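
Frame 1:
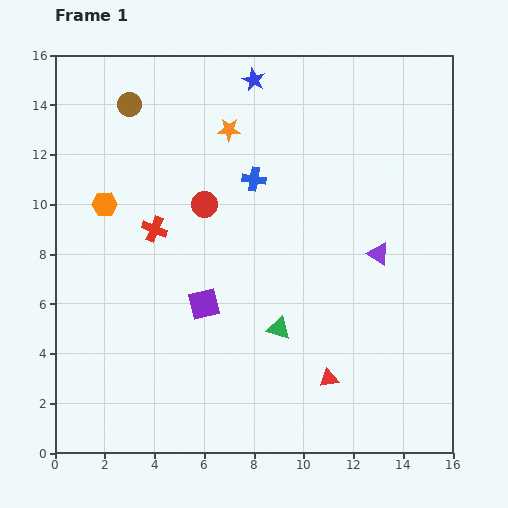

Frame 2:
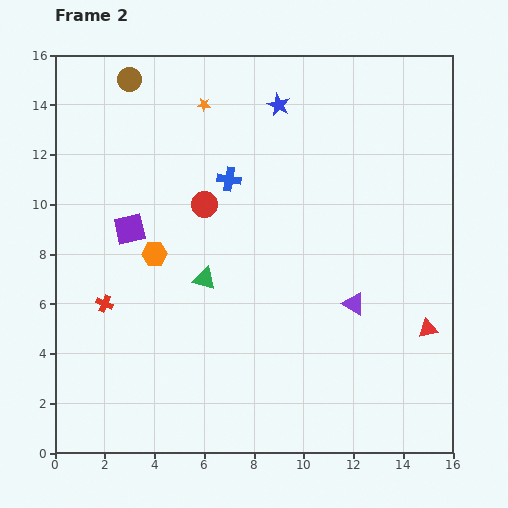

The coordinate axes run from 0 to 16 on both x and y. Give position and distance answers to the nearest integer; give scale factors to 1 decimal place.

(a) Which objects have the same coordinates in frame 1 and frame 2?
the red circle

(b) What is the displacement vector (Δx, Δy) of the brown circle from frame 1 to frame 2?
(0, 1)

The brown circle was at (3, 14) in frame 1 and (3, 15) in frame 2.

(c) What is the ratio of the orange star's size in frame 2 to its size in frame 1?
0.6×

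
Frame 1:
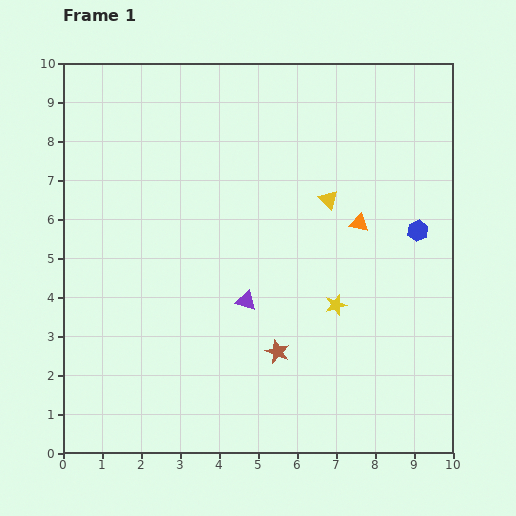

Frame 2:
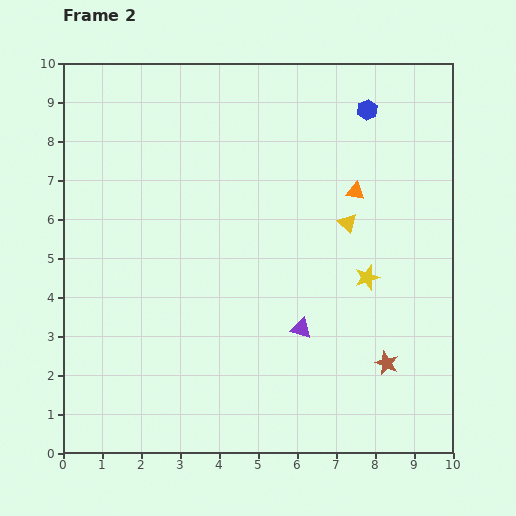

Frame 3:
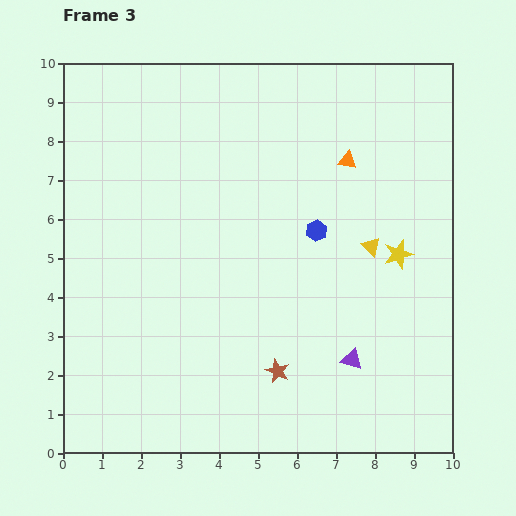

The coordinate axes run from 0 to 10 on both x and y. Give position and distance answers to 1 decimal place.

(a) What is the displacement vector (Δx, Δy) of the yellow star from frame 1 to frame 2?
(0.8, 0.7)

The yellow star was at (7.0, 3.8) in frame 1 and (7.8, 4.5) in frame 2.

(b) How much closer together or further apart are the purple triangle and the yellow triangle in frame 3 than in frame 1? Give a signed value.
-0.4

Distance in frame 1: 3.3. Distance in frame 3: 2.9.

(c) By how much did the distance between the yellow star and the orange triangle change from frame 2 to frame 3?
+0.5

Distance in frame 2: 2.2. Distance in frame 3: 2.7.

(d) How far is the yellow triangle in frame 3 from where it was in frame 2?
0.8

The yellow triangle moved from (7.3, 5.9) to (7.9, 5.3), a distance of √(0.6² + 0.6²) ≈ 0.8.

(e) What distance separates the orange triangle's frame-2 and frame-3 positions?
0.8

The orange triangle moved from (7.5, 6.7) to (7.3, 7.5), a distance of √(0.2² + 0.8²) ≈ 0.8.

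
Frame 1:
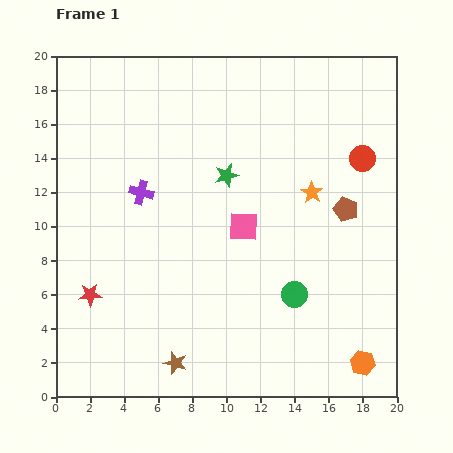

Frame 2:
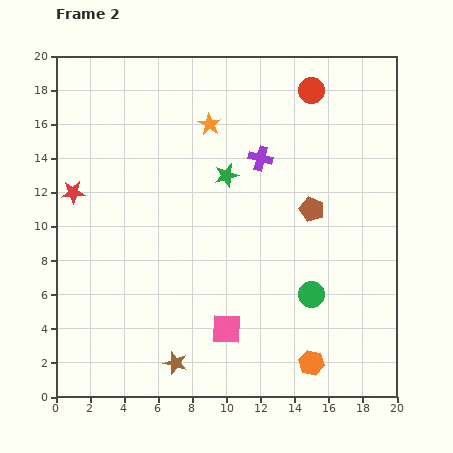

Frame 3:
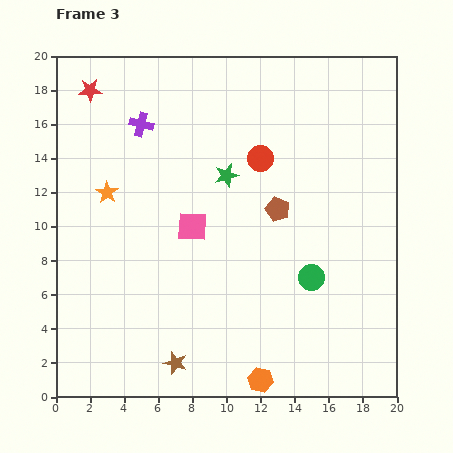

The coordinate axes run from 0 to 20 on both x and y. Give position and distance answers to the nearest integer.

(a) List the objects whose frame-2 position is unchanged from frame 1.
the brown star, the green star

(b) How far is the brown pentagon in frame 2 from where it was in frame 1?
2

The brown pentagon moved from (17, 11) to (15, 11), a distance of √(2² + 0²) ≈ 2.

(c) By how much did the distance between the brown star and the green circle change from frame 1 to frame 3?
+1

Distance in frame 1: 8. Distance in frame 3: 9.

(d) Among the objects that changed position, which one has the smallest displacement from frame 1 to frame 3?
the green circle

(moved 1)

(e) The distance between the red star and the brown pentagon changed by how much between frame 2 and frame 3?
-1

Distance in frame 2: 14. Distance in frame 3: 13.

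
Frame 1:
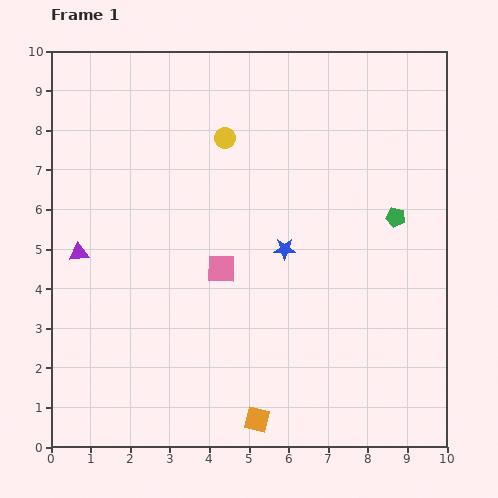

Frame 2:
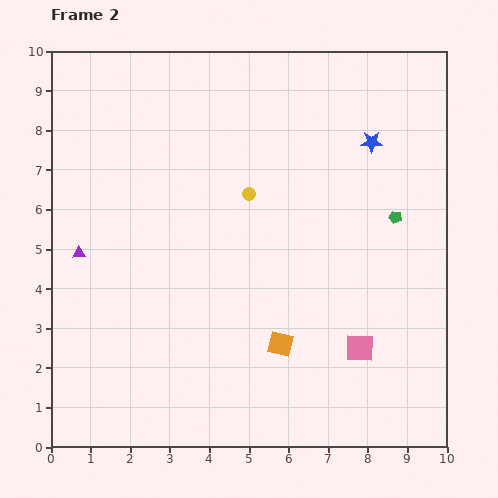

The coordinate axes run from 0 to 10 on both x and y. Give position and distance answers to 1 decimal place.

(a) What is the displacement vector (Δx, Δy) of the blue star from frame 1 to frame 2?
(2.2, 2.7)

The blue star was at (5.9, 5.0) in frame 1 and (8.1, 7.7) in frame 2.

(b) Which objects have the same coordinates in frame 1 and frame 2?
the green pentagon, the purple triangle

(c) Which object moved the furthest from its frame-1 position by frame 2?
the pink square

(moved 4.0; next 3.5)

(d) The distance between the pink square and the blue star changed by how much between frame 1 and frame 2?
+3.5

Distance in frame 1: 1.7. Distance in frame 2: 5.2.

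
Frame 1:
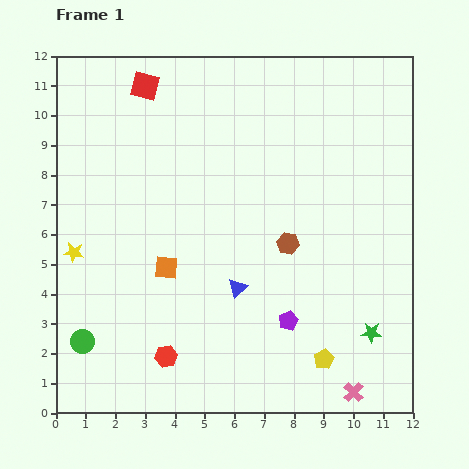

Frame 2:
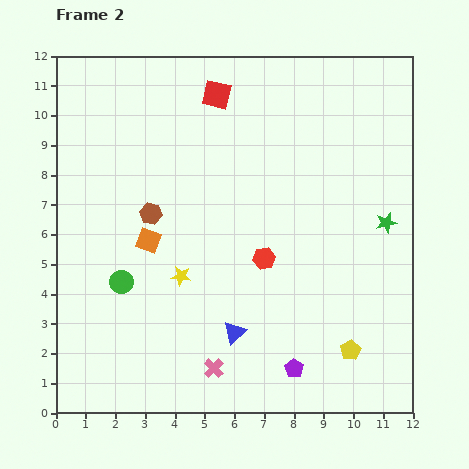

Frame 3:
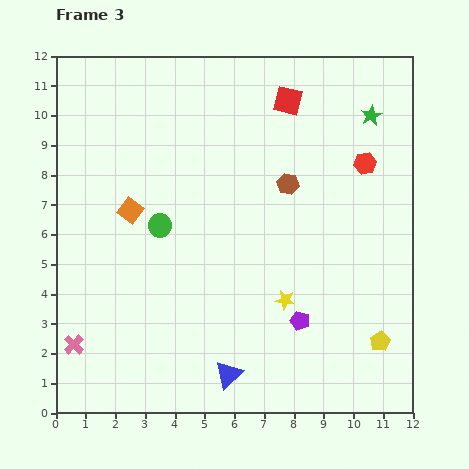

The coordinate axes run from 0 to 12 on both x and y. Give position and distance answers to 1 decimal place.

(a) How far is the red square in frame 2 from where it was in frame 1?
2.4

The red square moved from (3.0, 11.0) to (5.4, 10.7), a distance of √(2.4² + 0.3²) ≈ 2.4.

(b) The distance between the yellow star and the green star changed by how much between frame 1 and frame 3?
-3.6

Distance in frame 1: 10.4. Distance in frame 3: 6.8.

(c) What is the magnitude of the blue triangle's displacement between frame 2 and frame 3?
1.4

The blue triangle moved from (6.0, 2.7) to (5.8, 1.3), a distance of √(0.2² + 1.4²) ≈ 1.4.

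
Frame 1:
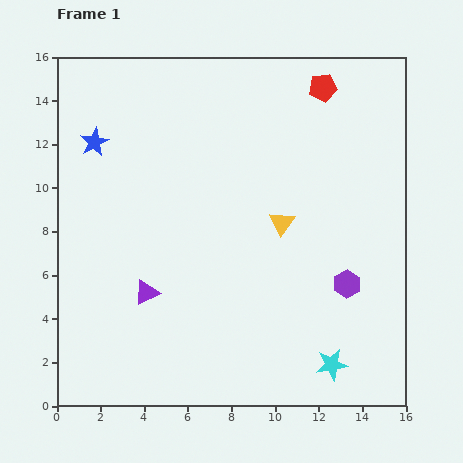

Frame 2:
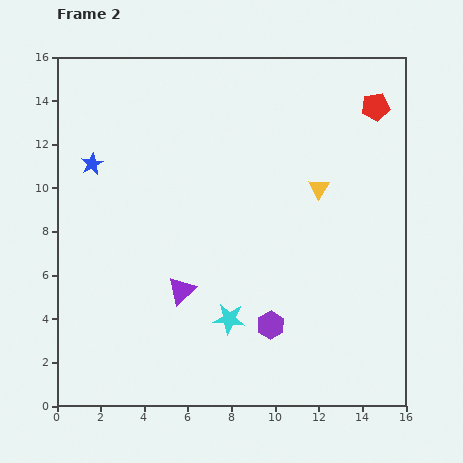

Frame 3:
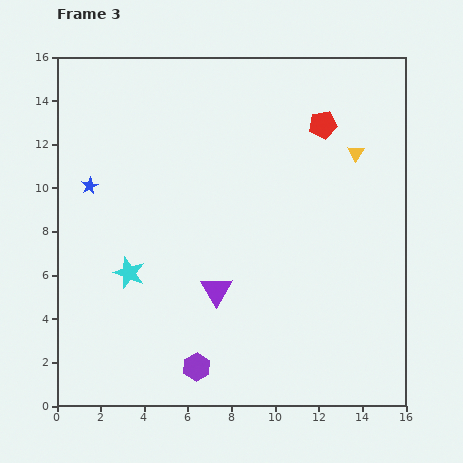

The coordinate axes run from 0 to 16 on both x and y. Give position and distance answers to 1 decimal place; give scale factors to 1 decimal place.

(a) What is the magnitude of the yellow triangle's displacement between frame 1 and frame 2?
2.3

The yellow triangle moved from (10.3, 8.4) to (12.0, 10.0), a distance of √(1.7² + 1.6²) ≈ 2.3.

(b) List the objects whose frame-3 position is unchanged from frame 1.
none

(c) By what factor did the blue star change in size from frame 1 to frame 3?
0.6×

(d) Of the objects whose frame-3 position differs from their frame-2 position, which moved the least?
the blue star

(moved 1.0)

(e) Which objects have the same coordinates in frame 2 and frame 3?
none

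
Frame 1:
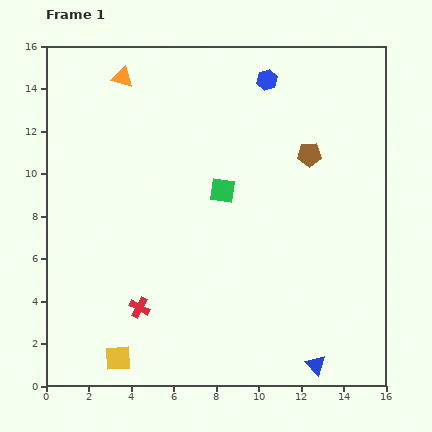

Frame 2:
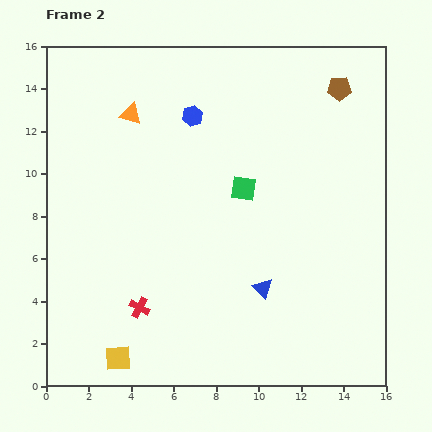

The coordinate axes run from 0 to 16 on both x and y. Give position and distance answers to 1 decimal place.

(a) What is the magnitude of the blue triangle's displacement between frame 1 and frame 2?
4.4

The blue triangle moved from (12.7, 1.0) to (10.2, 4.6), a distance of √(2.5² + 3.6²) ≈ 4.4.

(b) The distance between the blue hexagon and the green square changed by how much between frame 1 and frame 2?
-1.4

Distance in frame 1: 5.6. Distance in frame 2: 4.2.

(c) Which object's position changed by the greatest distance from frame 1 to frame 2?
the blue triangle

(moved 4.4; next 3.9)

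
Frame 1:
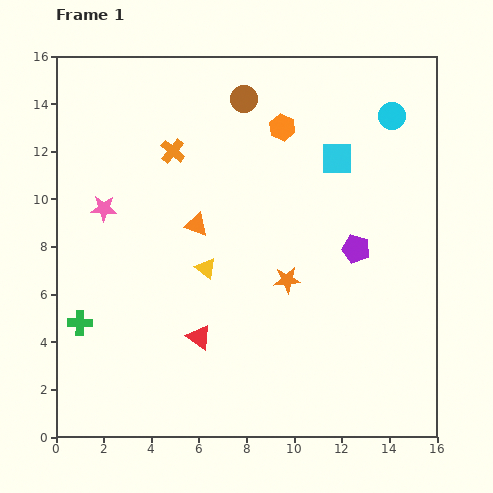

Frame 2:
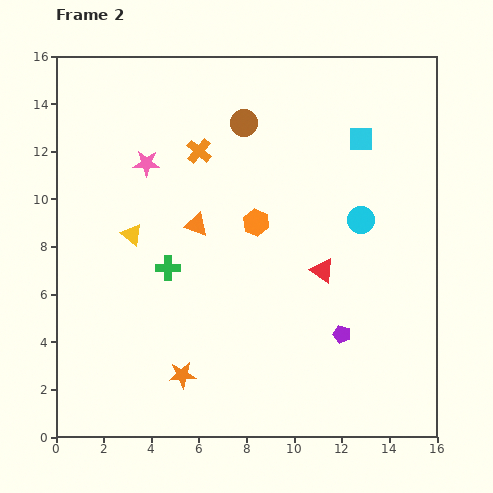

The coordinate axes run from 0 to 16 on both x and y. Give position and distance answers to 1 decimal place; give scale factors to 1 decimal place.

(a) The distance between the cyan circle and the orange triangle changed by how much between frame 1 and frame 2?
-2.5

Distance in frame 1: 9.4. Distance in frame 2: 6.9.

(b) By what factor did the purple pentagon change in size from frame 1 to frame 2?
0.7×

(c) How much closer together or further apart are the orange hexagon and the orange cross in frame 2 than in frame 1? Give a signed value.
-0.9

Distance in frame 1: 4.7. Distance in frame 2: 3.8.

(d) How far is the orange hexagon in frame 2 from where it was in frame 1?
4.1

The orange hexagon moved from (9.5, 13.0) to (8.4, 9.0), a distance of √(1.1² + 4.0²) ≈ 4.1.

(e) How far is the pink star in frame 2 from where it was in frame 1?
2.6

The pink star moved from (2.0, 9.6) to (3.8, 11.5), a distance of √(1.8² + 1.9²) ≈ 2.6.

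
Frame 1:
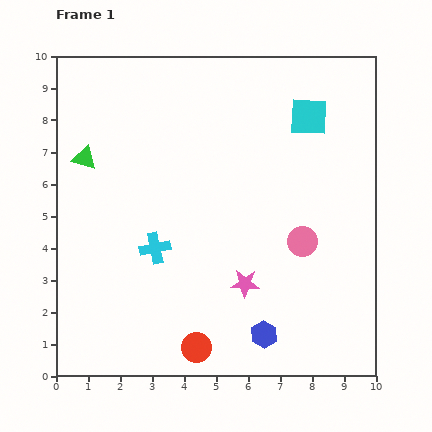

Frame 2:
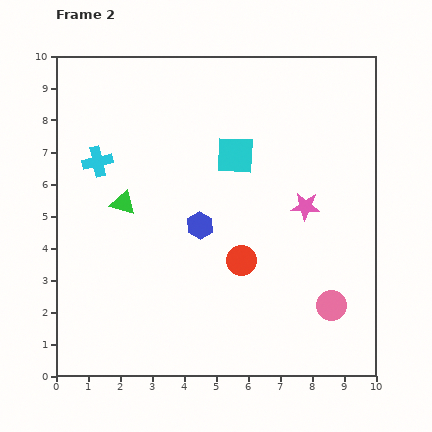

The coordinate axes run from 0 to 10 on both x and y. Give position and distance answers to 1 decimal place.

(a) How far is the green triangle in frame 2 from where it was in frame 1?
1.8

The green triangle moved from (0.9, 6.8) to (2.1, 5.4), a distance of √(1.2² + 1.4²) ≈ 1.8.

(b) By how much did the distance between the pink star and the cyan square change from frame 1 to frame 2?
-2.9

Distance in frame 1: 5.6. Distance in frame 2: 2.7.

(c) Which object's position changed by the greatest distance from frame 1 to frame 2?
the blue hexagon

(moved 3.9; next 3.2)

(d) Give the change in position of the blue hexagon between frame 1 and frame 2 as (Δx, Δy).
(-2.0, 3.4)

The blue hexagon was at (6.5, 1.3) in frame 1 and (4.5, 4.7) in frame 2.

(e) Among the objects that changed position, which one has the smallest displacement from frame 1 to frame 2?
the green triangle

(moved 1.8)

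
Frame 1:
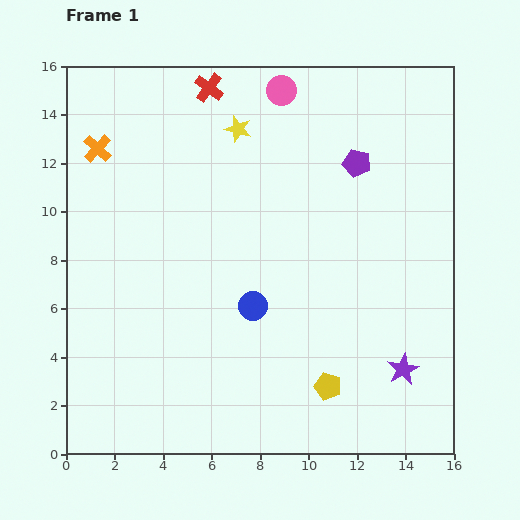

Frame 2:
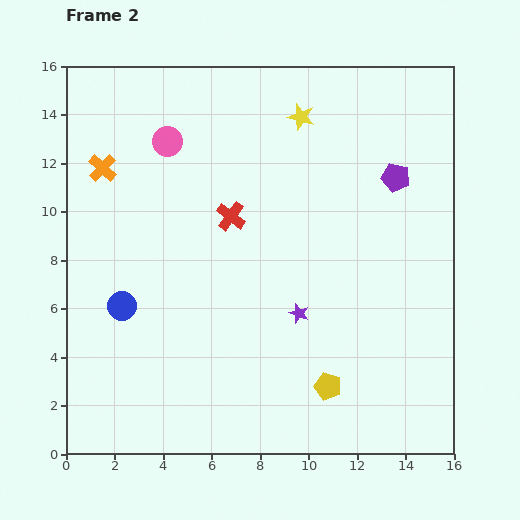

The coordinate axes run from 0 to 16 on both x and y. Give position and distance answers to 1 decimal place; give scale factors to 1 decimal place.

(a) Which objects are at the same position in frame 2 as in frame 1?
the yellow pentagon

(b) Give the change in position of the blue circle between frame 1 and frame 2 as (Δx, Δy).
(-5.4, 0.0)

The blue circle was at (7.7, 6.1) in frame 1 and (2.3, 6.1) in frame 2.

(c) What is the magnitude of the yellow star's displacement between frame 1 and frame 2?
2.6

The yellow star moved from (7.1, 13.4) to (9.7, 13.9), a distance of √(2.6² + 0.5²) ≈ 2.6.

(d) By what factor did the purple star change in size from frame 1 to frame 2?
0.6×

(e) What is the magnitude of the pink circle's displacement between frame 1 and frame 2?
5.1

The pink circle moved from (8.9, 15.0) to (4.2, 12.9), a distance of √(4.7² + 2.1²) ≈ 5.1.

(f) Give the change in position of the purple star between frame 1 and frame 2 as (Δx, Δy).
(-4.3, 2.3)

The purple star was at (13.9, 3.5) in frame 1 and (9.6, 5.8) in frame 2.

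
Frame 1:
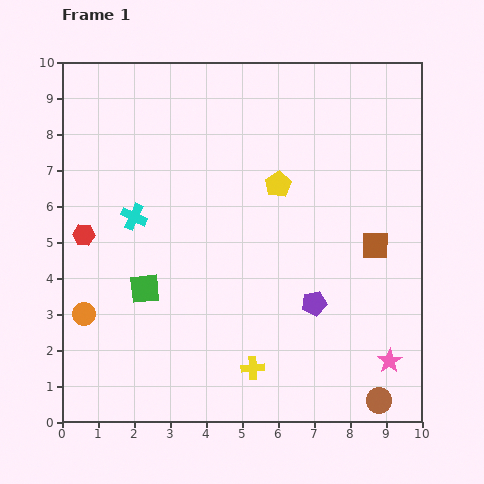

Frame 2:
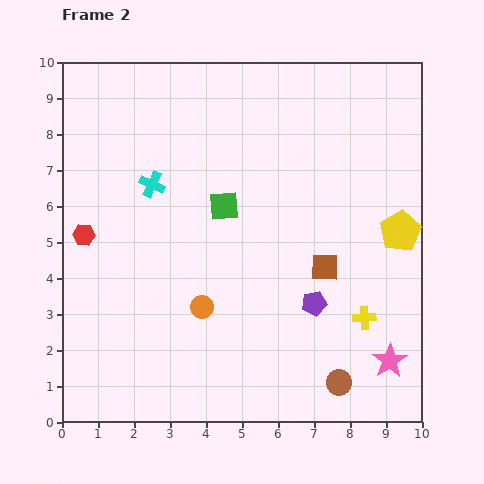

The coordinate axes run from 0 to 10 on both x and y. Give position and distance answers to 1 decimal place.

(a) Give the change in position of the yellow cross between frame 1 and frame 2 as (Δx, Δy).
(3.1, 1.4)

The yellow cross was at (5.3, 1.5) in frame 1 and (8.4, 2.9) in frame 2.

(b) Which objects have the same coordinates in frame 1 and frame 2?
the pink star, the red hexagon, the purple pentagon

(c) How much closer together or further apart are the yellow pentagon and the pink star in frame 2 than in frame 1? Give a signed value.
-2.2

Distance in frame 1: 5.8. Distance in frame 2: 3.6.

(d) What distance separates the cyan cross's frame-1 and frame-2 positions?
1.0

The cyan cross moved from (2.0, 5.7) to (2.5, 6.6), a distance of √(0.5² + 0.9²) ≈ 1.0.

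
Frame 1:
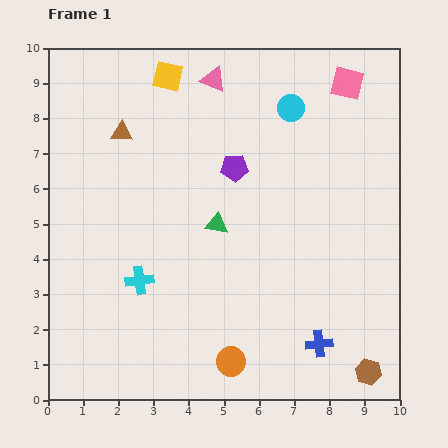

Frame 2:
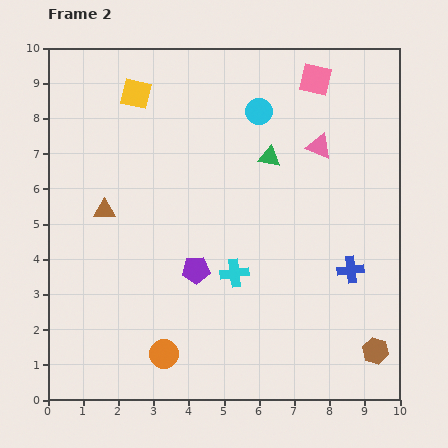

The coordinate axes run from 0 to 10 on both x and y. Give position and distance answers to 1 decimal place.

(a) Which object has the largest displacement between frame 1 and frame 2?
the pink triangle

(moved 3.6; next 3.1)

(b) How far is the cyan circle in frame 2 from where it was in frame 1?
0.9

The cyan circle moved from (6.9, 8.3) to (6.0, 8.2), a distance of √(0.9² + 0.1²) ≈ 0.9.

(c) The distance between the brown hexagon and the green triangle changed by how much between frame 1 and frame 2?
+0.3

Distance in frame 1: 6.0. Distance in frame 2: 6.3.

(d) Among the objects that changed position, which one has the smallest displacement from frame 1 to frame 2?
the brown hexagon

(moved 0.6)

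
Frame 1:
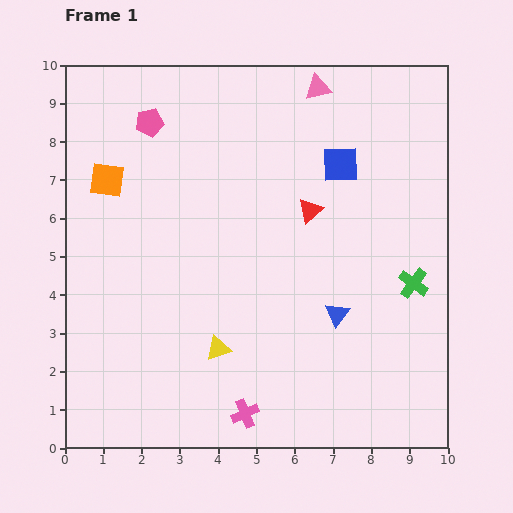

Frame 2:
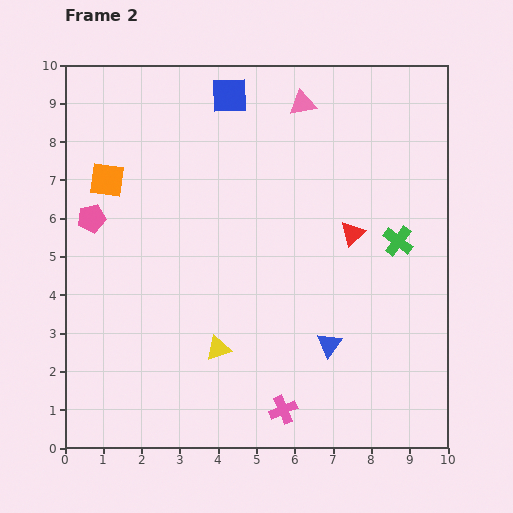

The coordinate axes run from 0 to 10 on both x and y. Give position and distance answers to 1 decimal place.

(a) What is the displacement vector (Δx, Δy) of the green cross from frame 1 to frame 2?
(-0.4, 1.1)

The green cross was at (9.1, 4.3) in frame 1 and (8.7, 5.4) in frame 2.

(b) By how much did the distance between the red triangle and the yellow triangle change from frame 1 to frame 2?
+0.3

Distance in frame 1: 4.3. Distance in frame 2: 4.6.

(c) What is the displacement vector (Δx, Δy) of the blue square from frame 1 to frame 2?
(-2.9, 1.8)

The blue square was at (7.2, 7.4) in frame 1 and (4.3, 9.2) in frame 2.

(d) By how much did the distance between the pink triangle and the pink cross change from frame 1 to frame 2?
-0.7

Distance in frame 1: 8.7. Distance in frame 2: 8.0.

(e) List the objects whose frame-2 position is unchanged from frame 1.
the yellow triangle, the orange square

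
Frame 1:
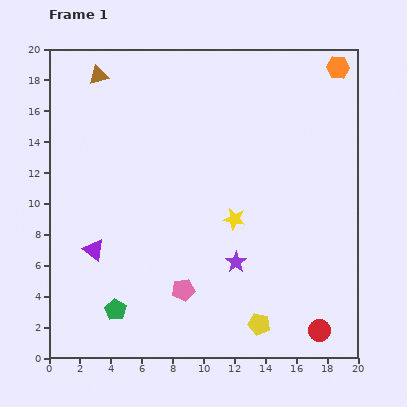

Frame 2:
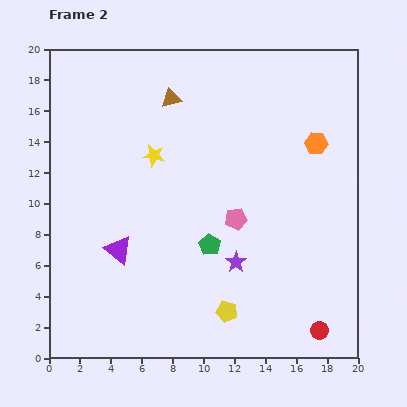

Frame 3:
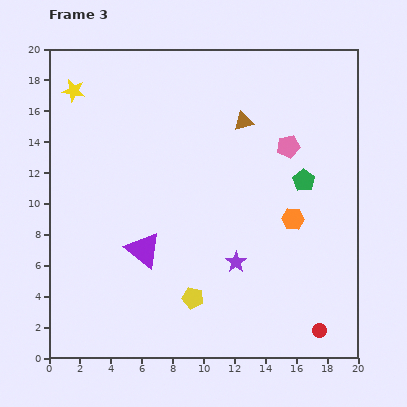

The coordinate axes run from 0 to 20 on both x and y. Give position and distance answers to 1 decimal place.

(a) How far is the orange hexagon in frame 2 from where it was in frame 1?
5.1

The orange hexagon moved from (18.7, 18.8) to (17.3, 13.9), a distance of √(1.4² + 4.9²) ≈ 5.1.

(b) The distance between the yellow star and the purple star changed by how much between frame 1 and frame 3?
+12.5

Distance in frame 1: 2.8. Distance in frame 3: 15.3.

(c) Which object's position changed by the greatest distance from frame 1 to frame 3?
the green pentagon

(moved 14.8; next 13.3)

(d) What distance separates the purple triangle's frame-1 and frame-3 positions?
3.2

The purple triangle moved from (2.9, 7.0) to (6.1, 7.0), a distance of √(3.2² + 0.0²) ≈ 3.2.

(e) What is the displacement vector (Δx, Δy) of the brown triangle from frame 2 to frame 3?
(4.7, -1.5)

The brown triangle was at (7.9, 16.8) in frame 2 and (12.6, 15.3) in frame 3.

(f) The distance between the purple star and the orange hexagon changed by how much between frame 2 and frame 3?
-4.7

Distance in frame 2: 9.3. Distance in frame 3: 4.6.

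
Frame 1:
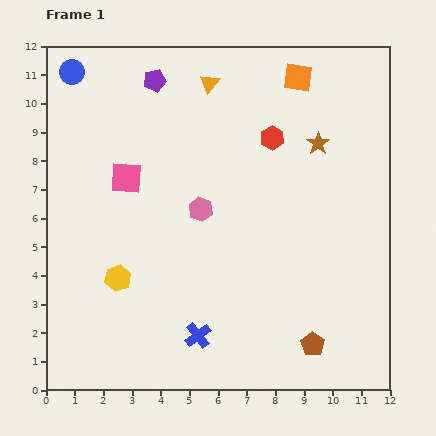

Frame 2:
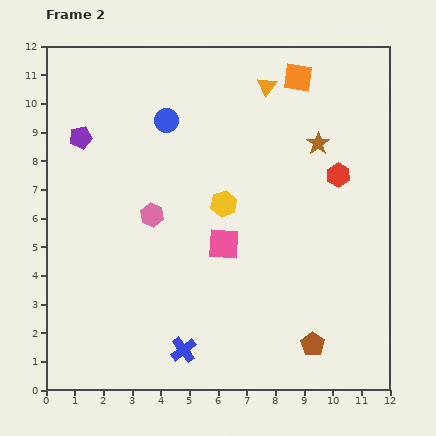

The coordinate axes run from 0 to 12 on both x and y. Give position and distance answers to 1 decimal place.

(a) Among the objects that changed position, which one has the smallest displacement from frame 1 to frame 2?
the blue cross

(moved 0.7)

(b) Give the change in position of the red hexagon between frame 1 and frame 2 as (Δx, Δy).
(2.3, -1.3)

The red hexagon was at (7.9, 8.8) in frame 1 and (10.2, 7.5) in frame 2.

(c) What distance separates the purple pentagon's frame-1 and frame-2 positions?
3.3

The purple pentagon moved from (3.8, 10.8) to (1.2, 8.8), a distance of √(2.6² + 2.0²) ≈ 3.3.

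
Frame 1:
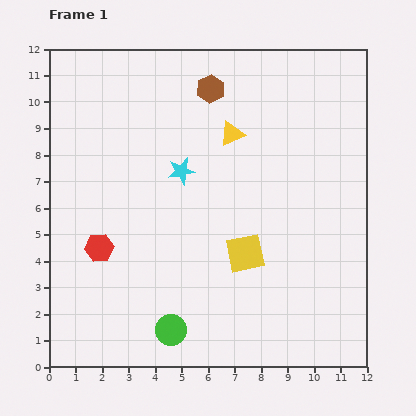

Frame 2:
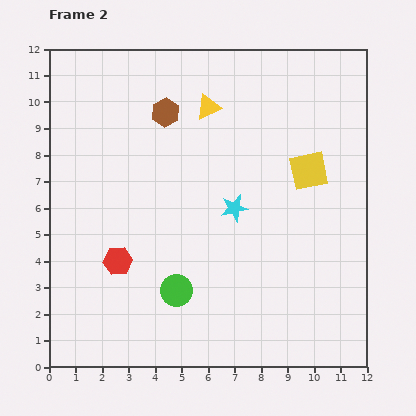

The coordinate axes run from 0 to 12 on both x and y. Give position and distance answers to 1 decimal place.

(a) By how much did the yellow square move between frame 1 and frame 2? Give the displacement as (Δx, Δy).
(2.4, 3.1)

The yellow square was at (7.4, 4.3) in frame 1 and (9.8, 7.4) in frame 2.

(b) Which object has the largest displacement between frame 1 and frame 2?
the yellow square

(moved 3.9; next 2.4)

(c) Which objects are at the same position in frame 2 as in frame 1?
none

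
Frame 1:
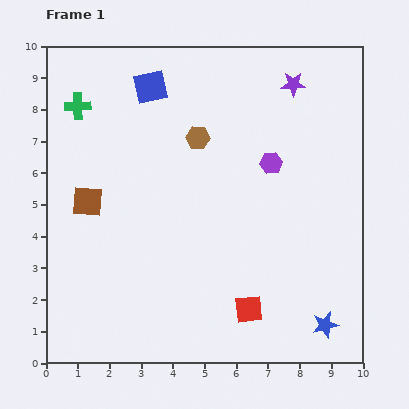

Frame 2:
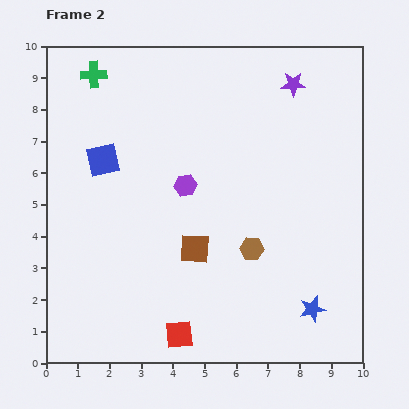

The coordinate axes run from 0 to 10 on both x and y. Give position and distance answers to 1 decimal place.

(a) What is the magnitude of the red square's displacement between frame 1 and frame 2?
2.3

The red square moved from (6.4, 1.7) to (4.2, 0.9), a distance of √(2.2² + 0.8²) ≈ 2.3.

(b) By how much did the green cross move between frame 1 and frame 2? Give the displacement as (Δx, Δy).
(0.5, 1.0)

The green cross was at (1.0, 8.1) in frame 1 and (1.5, 9.1) in frame 2.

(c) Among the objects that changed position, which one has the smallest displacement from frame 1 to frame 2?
the blue star

(moved 0.6)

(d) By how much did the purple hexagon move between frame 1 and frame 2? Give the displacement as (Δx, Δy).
(-2.7, -0.7)

The purple hexagon was at (7.1, 6.3) in frame 1 and (4.4, 5.6) in frame 2.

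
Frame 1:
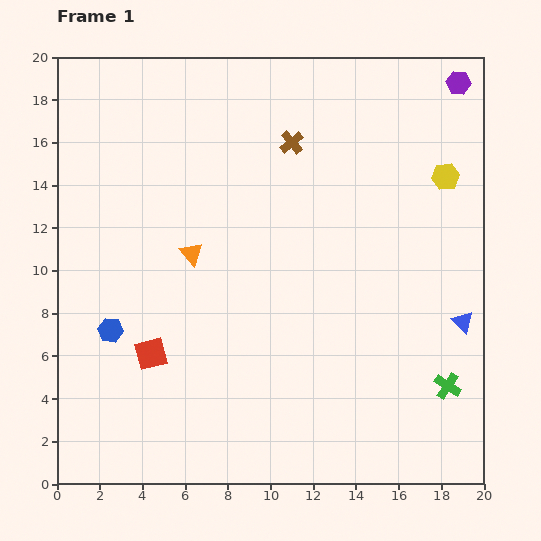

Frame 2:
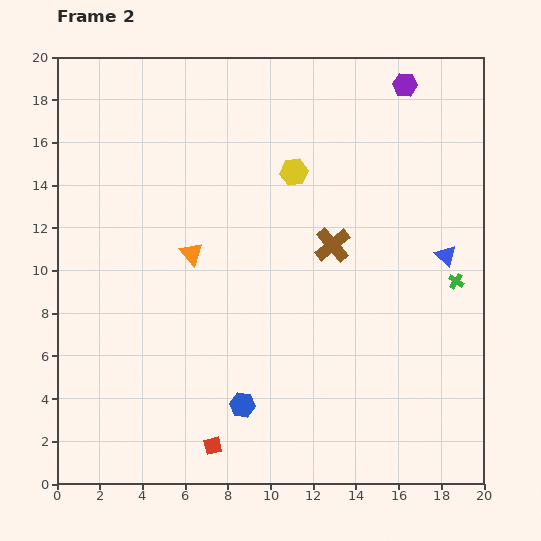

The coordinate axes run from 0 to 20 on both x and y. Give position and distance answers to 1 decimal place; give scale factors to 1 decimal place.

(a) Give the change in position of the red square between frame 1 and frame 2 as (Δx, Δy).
(2.9, -4.3)

The red square was at (4.4, 6.1) in frame 1 and (7.3, 1.8) in frame 2.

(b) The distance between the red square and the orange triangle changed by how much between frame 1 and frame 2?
+4.0

Distance in frame 1: 5.1. Distance in frame 2: 9.1.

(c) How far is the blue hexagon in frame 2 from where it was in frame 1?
7.1

The blue hexagon moved from (2.5, 7.2) to (8.7, 3.7), a distance of √(6.2² + 3.5²) ≈ 7.1.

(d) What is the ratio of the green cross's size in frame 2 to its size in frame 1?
0.6×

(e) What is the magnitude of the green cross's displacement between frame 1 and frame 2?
4.9

The green cross moved from (18.3, 4.6) to (18.7, 9.5), a distance of √(0.4² + 4.9²) ≈ 4.9.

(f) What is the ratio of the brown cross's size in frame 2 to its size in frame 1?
1.5×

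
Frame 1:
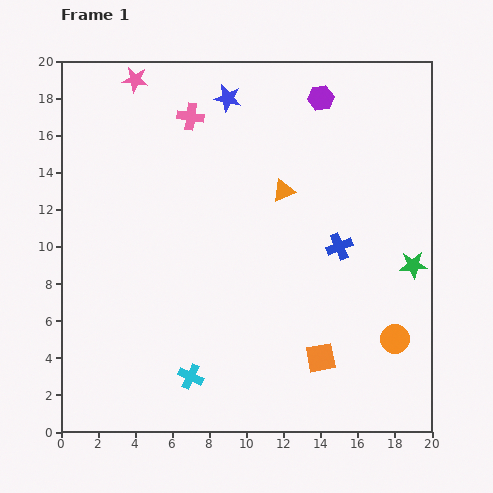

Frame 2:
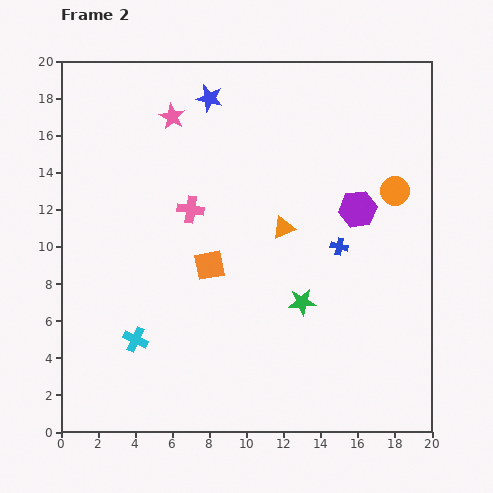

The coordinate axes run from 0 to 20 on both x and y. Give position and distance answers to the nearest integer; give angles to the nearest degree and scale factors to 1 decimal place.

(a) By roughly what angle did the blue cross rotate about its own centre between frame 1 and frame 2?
34° clockwise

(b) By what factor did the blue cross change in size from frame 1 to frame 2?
0.7×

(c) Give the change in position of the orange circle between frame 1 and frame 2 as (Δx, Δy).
(0, 8)

The orange circle was at (18, 5) in frame 1 and (18, 13) in frame 2.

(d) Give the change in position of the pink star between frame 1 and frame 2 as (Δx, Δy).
(2, -2)

The pink star was at (4, 19) in frame 1 and (6, 17) in frame 2.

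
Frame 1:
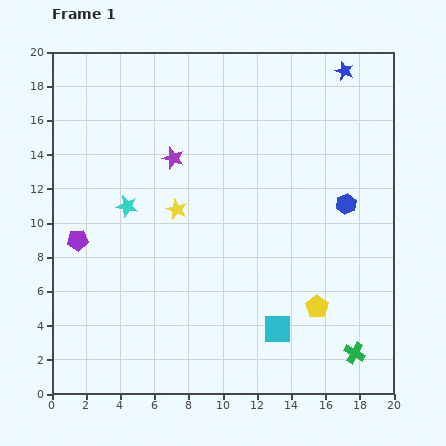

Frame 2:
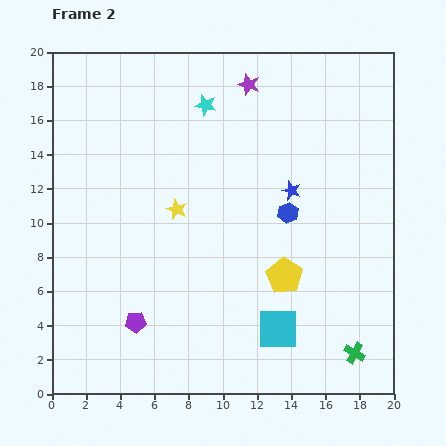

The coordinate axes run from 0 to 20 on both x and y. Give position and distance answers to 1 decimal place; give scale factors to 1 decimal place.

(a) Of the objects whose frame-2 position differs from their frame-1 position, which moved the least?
the yellow pentagon

(moved 2.6)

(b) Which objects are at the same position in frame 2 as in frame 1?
the green cross, the cyan square, the yellow star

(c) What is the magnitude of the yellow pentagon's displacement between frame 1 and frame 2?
2.6

The yellow pentagon moved from (15.5, 5.1) to (13.6, 6.9), a distance of √(1.9² + 1.8²) ≈ 2.6.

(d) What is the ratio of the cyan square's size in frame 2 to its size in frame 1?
1.4×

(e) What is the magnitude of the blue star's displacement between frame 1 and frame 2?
7.7

The blue star moved from (17.1, 18.9) to (14.0, 11.9), a distance of √(3.1² + 7.0²) ≈ 7.7.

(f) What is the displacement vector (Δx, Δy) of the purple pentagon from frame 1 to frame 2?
(3.4, -4.8)

The purple pentagon was at (1.5, 9.0) in frame 1 and (4.9, 4.2) in frame 2.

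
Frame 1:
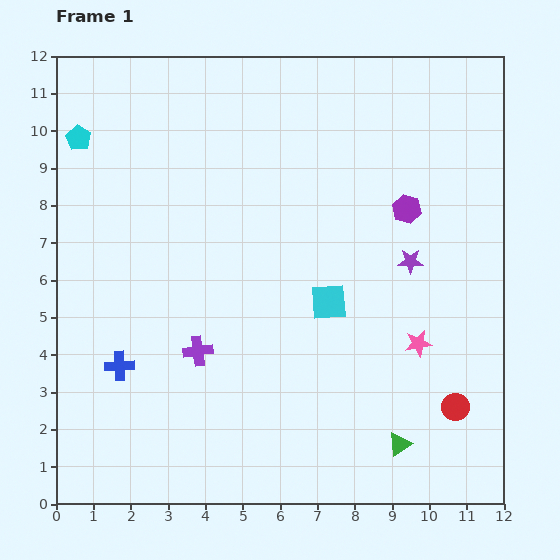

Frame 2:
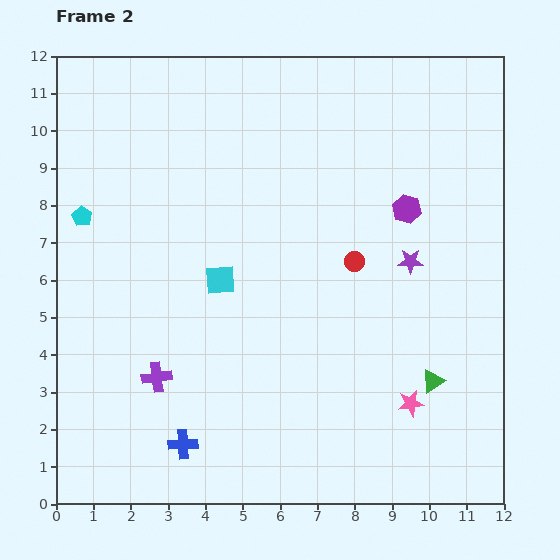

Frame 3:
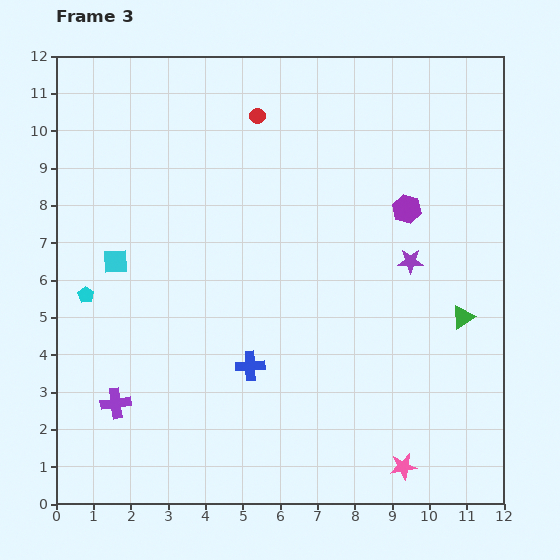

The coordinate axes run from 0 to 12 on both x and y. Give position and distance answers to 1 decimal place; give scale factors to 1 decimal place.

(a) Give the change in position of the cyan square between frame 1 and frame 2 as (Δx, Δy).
(-2.9, 0.6)

The cyan square was at (7.3, 5.4) in frame 1 and (4.4, 6.0) in frame 2.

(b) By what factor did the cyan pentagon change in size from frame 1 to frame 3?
0.6×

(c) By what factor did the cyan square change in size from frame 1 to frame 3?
0.7×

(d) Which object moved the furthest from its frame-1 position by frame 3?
the red circle

(moved 9.4; next 5.8)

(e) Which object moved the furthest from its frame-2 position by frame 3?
the red circle

(moved 4.7; next 2.8)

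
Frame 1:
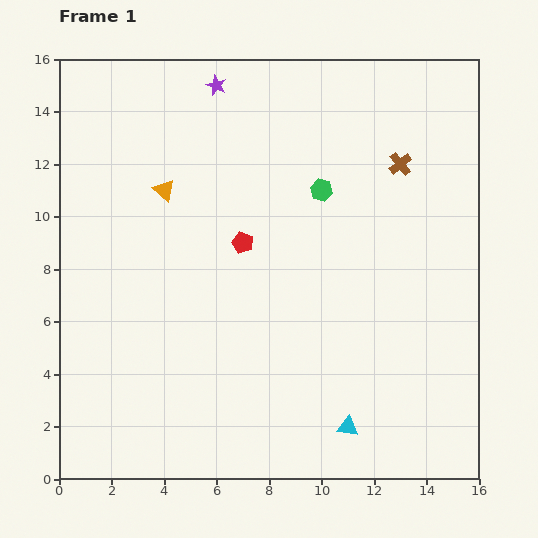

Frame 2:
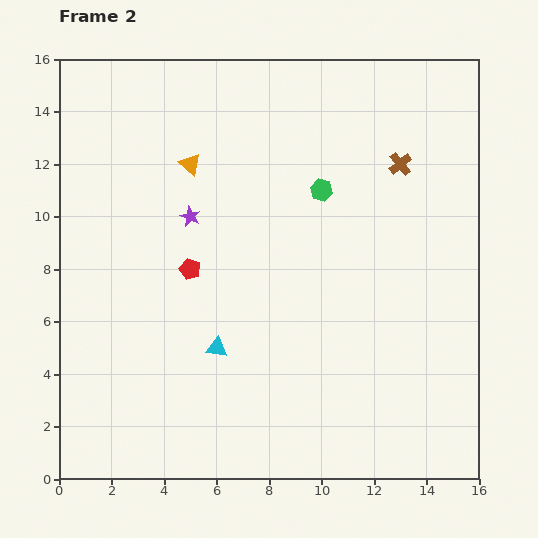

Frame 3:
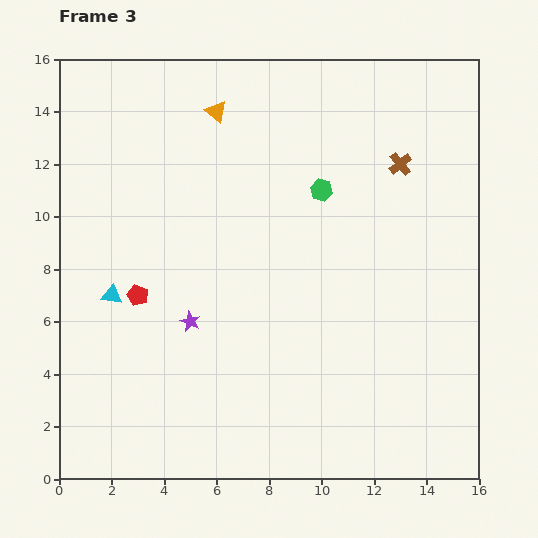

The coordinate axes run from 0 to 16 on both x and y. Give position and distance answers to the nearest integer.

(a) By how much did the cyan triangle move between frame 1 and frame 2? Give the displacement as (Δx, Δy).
(-5, 3)

The cyan triangle was at (11, 2) in frame 1 and (6, 5) in frame 2.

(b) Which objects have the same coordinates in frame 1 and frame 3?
the green hexagon, the brown cross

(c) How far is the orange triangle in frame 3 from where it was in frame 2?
2

The orange triangle moved from (5, 12) to (6, 14), a distance of √(1² + 2²) ≈ 2.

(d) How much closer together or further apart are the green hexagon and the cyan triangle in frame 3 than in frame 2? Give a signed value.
+2

Distance in frame 2: 7. Distance in frame 3: 9.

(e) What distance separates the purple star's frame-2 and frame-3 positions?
4

The purple star moved from (5, 10) to (5, 6), a distance of √(0² + 4²) ≈ 4.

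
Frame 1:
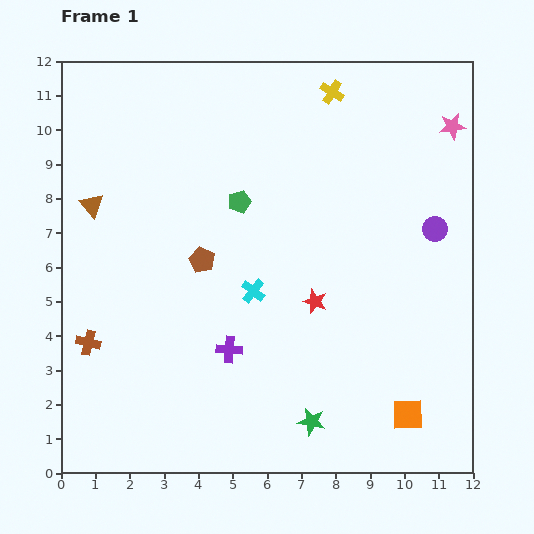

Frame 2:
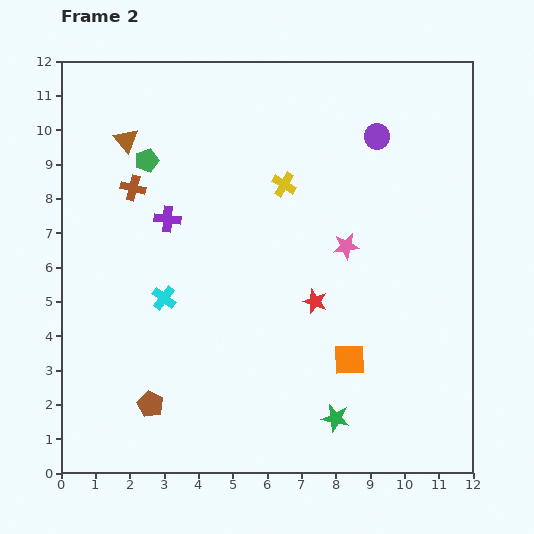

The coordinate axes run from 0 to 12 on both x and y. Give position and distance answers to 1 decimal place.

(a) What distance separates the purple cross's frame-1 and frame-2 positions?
4.2

The purple cross moved from (4.9, 3.6) to (3.1, 7.4), a distance of √(1.8² + 3.8²) ≈ 4.2.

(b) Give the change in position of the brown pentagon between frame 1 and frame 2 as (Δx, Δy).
(-1.5, -4.2)

The brown pentagon was at (4.1, 6.2) in frame 1 and (2.6, 2.0) in frame 2.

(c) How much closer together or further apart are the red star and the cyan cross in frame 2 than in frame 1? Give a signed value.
+2.6

Distance in frame 1: 1.8. Distance in frame 2: 4.4.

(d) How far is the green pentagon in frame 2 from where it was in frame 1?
3.0

The green pentagon moved from (5.2, 7.9) to (2.5, 9.1), a distance of √(2.7² + 1.2²) ≈ 3.0.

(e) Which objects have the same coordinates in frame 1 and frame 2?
the red star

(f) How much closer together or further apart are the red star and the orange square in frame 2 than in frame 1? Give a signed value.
-2.3

Distance in frame 1: 4.3. Distance in frame 2: 2.0.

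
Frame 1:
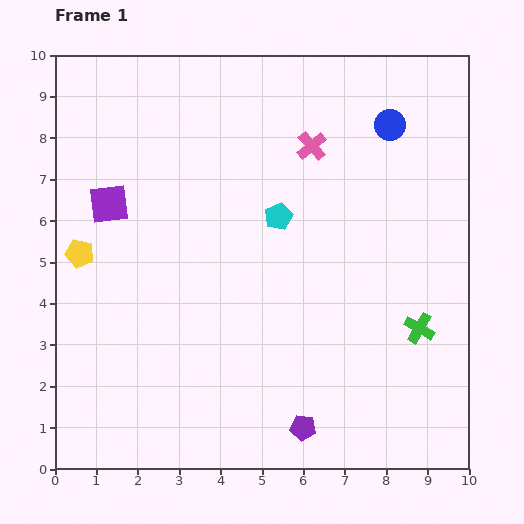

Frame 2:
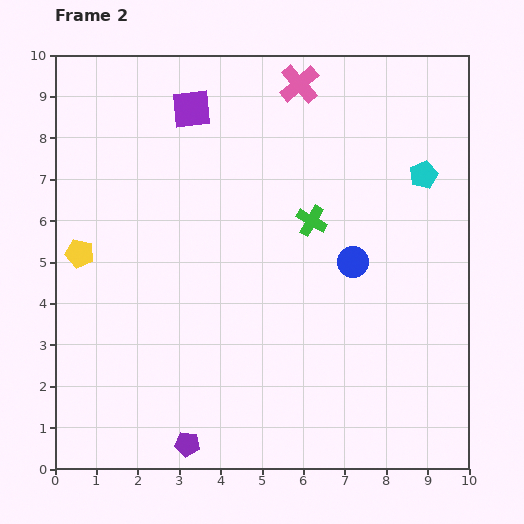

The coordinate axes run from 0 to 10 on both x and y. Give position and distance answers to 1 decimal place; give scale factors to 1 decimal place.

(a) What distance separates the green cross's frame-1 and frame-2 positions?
3.7

The green cross moved from (8.8, 3.4) to (6.2, 6.0), a distance of √(2.6² + 2.6²) ≈ 3.7.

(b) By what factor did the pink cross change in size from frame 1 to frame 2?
1.3×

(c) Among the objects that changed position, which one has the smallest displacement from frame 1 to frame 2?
the pink cross

(moved 1.5)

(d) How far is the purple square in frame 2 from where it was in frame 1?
3.0

The purple square moved from (1.3, 6.4) to (3.3, 8.7), a distance of √(2.0² + 2.3²) ≈ 3.0.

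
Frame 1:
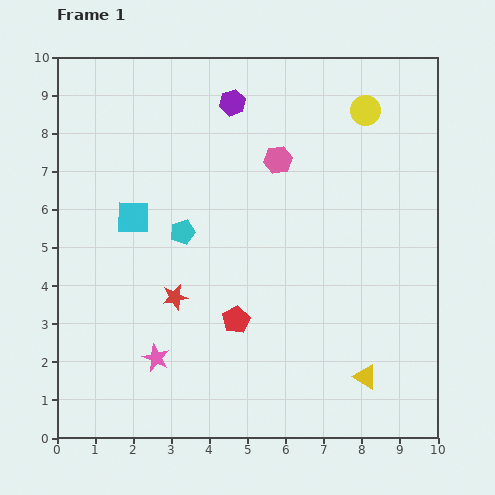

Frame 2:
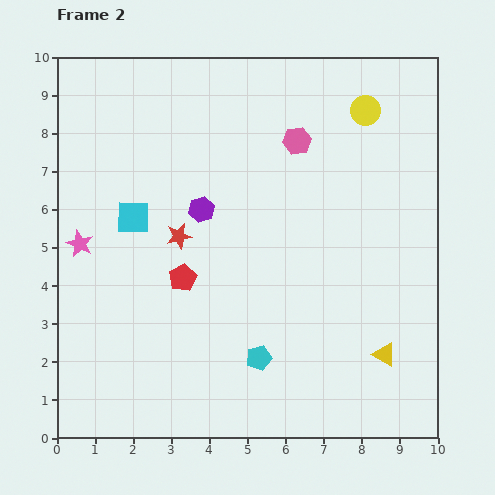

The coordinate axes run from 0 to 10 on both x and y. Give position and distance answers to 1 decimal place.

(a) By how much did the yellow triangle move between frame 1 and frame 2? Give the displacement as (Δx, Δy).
(0.5, 0.6)

The yellow triangle was at (8.1, 1.6) in frame 1 and (8.6, 2.2) in frame 2.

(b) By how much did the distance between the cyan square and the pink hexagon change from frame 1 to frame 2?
+0.6

Distance in frame 1: 4.1. Distance in frame 2: 4.7.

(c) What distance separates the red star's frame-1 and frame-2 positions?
1.6

The red star moved from (3.1, 3.7) to (3.2, 5.3), a distance of √(0.1² + 1.6²) ≈ 1.6.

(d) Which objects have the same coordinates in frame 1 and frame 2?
the yellow circle, the cyan square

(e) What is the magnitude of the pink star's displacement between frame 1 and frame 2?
3.6

The pink star moved from (2.6, 2.1) to (0.6, 5.1), a distance of √(2.0² + 3.0²) ≈ 3.6.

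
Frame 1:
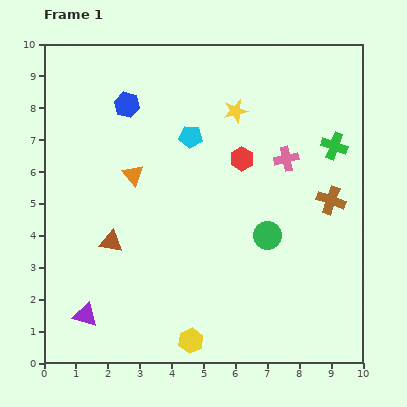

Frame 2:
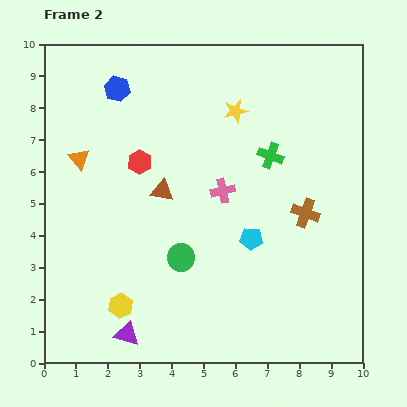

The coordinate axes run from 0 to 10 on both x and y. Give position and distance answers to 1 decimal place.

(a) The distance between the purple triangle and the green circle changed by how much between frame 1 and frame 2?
-3.3

Distance in frame 1: 6.2. Distance in frame 2: 2.9.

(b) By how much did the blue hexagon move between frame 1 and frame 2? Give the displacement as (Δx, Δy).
(-0.3, 0.5)

The blue hexagon was at (2.6, 8.1) in frame 1 and (2.3, 8.6) in frame 2.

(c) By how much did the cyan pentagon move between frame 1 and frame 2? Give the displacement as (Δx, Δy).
(1.9, -3.2)

The cyan pentagon was at (4.6, 7.1) in frame 1 and (6.5, 3.9) in frame 2.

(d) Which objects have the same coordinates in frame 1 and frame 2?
the yellow star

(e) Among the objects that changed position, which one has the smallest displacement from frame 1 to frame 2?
the blue hexagon

(moved 0.6)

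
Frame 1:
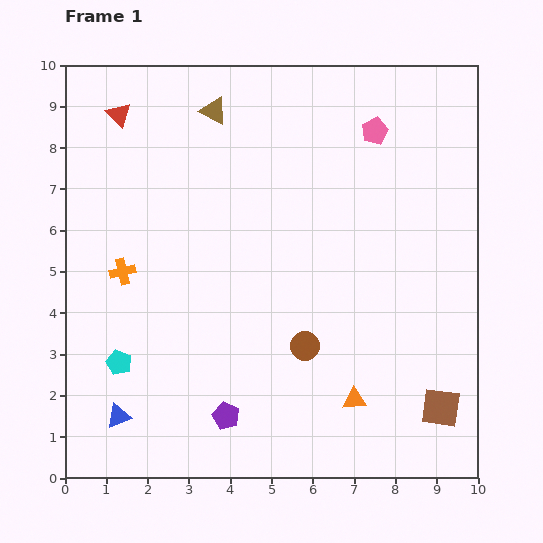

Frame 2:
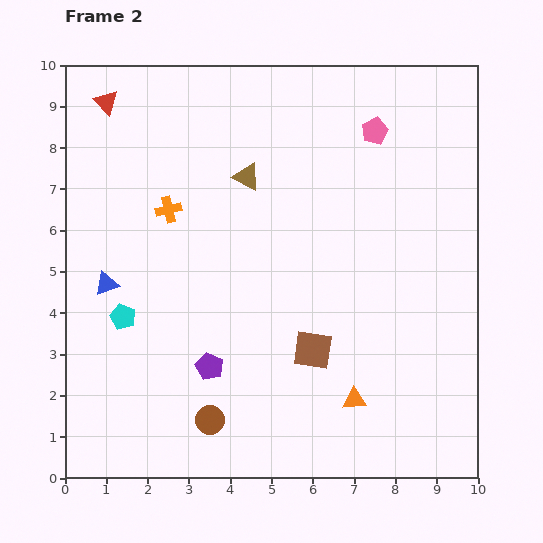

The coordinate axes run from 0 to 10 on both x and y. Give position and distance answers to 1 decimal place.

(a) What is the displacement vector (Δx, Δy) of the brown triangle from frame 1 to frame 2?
(0.8, -1.6)

The brown triangle was at (3.6, 8.9) in frame 1 and (4.4, 7.3) in frame 2.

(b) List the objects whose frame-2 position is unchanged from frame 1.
the orange triangle, the pink pentagon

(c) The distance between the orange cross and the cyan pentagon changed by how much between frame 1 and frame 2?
+0.6

Distance in frame 1: 2.2. Distance in frame 2: 2.8.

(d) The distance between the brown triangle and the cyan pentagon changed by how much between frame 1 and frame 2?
-2.0

Distance in frame 1: 6.5. Distance in frame 2: 4.5.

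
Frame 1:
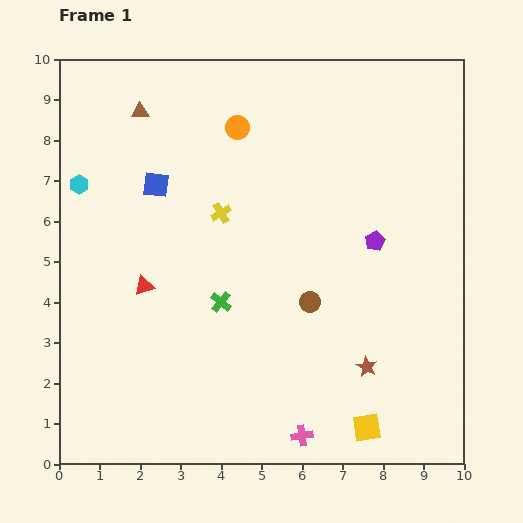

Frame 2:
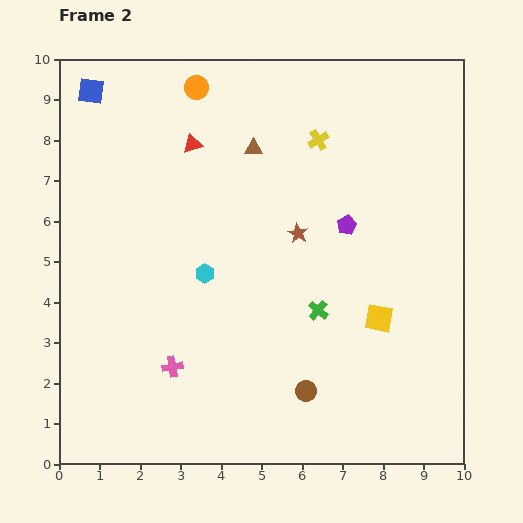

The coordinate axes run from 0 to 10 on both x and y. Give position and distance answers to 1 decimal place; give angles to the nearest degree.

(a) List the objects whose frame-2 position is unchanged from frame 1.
none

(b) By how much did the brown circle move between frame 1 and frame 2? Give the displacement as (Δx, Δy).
(-0.1, -2.2)

The brown circle was at (6.2, 4.0) in frame 1 and (6.1, 1.8) in frame 2.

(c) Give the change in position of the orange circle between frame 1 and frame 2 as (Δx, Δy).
(-1.0, 1.0)

The orange circle was at (4.4, 8.3) in frame 1 and (3.4, 9.3) in frame 2.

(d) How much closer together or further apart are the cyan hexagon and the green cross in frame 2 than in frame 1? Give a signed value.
-1.6

Distance in frame 1: 4.5. Distance in frame 2: 2.9.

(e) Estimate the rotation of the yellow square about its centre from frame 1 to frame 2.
19° clockwise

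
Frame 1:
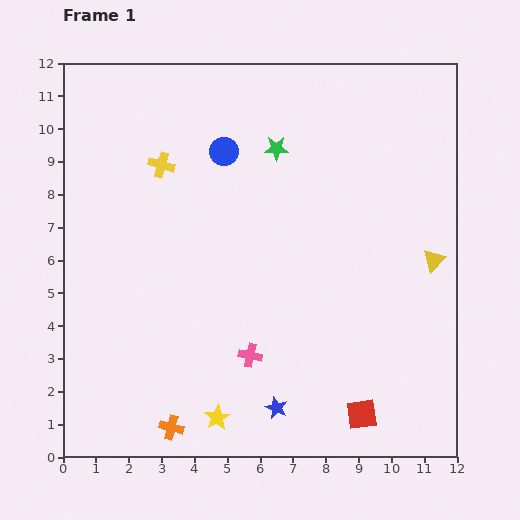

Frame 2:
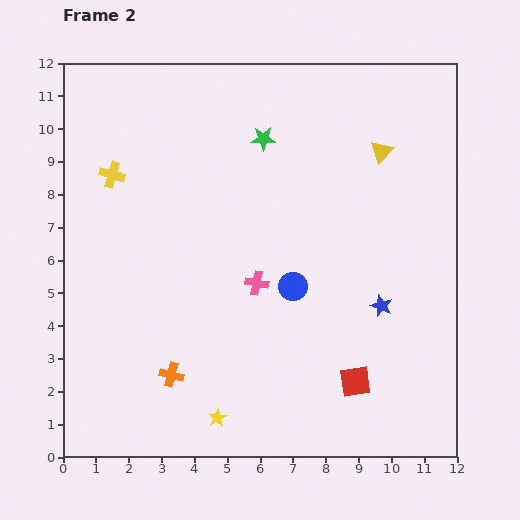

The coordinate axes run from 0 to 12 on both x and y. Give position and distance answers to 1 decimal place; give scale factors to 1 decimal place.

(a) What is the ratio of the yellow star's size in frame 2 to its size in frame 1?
0.7×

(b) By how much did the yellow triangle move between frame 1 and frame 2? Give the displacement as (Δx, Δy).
(-1.6, 3.3)

The yellow triangle was at (11.3, 6.0) in frame 1 and (9.7, 9.3) in frame 2.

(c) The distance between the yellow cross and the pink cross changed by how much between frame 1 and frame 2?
-0.9

Distance in frame 1: 6.4. Distance in frame 2: 5.5.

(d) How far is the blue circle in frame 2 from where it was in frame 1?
4.6

The blue circle moved from (4.9, 9.3) to (7.0, 5.2), a distance of √(2.1² + 4.1²) ≈ 4.6.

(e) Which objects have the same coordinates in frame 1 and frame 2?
the yellow star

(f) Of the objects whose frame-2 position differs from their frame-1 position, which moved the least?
the green star

(moved 0.5)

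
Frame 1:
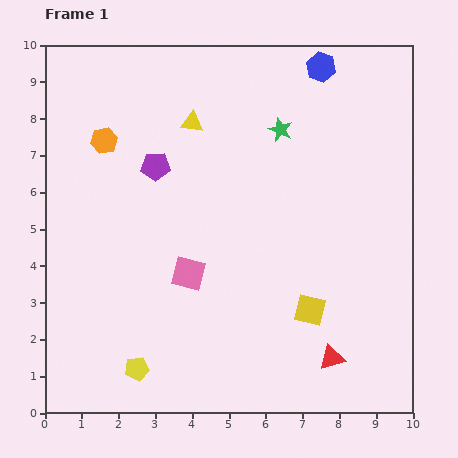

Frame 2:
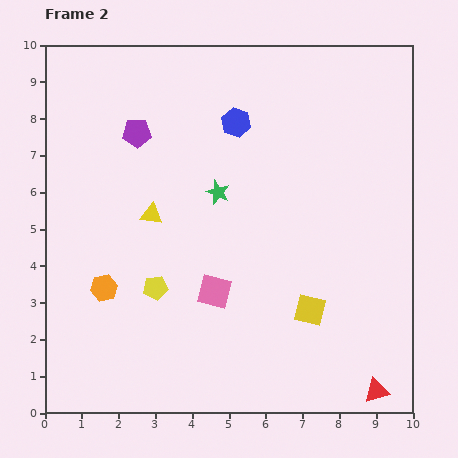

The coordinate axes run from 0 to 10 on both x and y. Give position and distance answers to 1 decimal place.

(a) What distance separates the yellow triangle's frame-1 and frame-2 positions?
2.7

The yellow triangle moved from (4.0, 7.9) to (2.9, 5.4), a distance of √(1.1² + 2.5²) ≈ 2.7.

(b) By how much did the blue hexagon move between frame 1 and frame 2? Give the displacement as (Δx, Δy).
(-2.3, -1.5)

The blue hexagon was at (7.5, 9.4) in frame 1 and (5.2, 7.9) in frame 2.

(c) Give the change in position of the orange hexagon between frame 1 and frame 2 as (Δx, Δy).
(0.0, -4.0)

The orange hexagon was at (1.6, 7.4) in frame 1 and (1.6, 3.4) in frame 2.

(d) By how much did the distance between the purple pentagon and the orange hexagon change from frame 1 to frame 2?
+2.7

Distance in frame 1: 1.6. Distance in frame 2: 4.3.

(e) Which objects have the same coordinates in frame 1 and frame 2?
the yellow square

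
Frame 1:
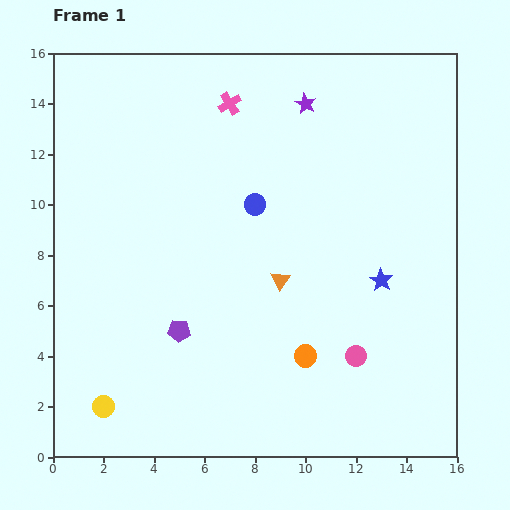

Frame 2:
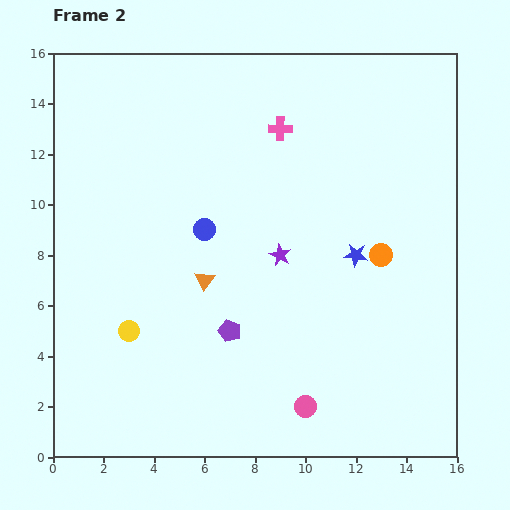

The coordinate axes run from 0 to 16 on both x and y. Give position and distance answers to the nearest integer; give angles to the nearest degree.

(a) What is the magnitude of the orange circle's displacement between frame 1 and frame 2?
5

The orange circle moved from (10, 4) to (13, 8), a distance of √(3² + 4²) ≈ 5.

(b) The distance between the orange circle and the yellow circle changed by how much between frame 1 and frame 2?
+2

Distance in frame 1: 8. Distance in frame 2: 10.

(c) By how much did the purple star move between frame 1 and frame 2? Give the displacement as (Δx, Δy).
(-1, -6)

The purple star was at (10, 14) in frame 1 and (9, 8) in frame 2.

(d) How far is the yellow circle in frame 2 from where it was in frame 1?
3

The yellow circle moved from (2, 2) to (3, 5), a distance of √(1² + 3²) ≈ 3.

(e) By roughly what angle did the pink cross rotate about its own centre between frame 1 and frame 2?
32° clockwise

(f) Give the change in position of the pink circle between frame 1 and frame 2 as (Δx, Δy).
(-2, -2)

The pink circle was at (12, 4) in frame 1 and (10, 2) in frame 2.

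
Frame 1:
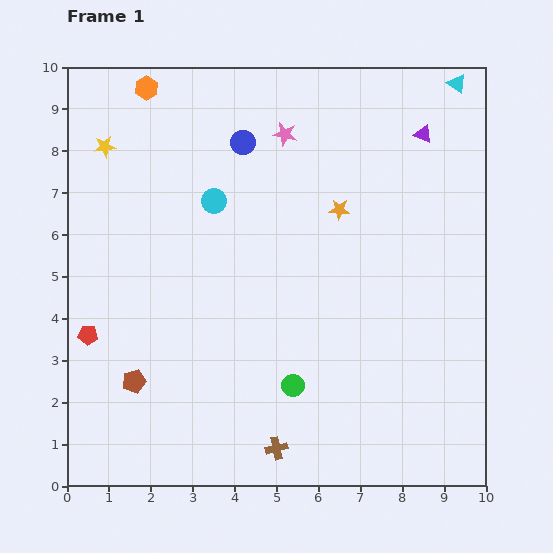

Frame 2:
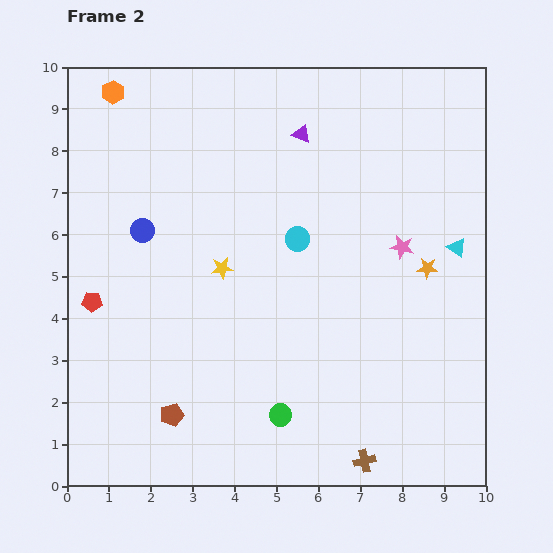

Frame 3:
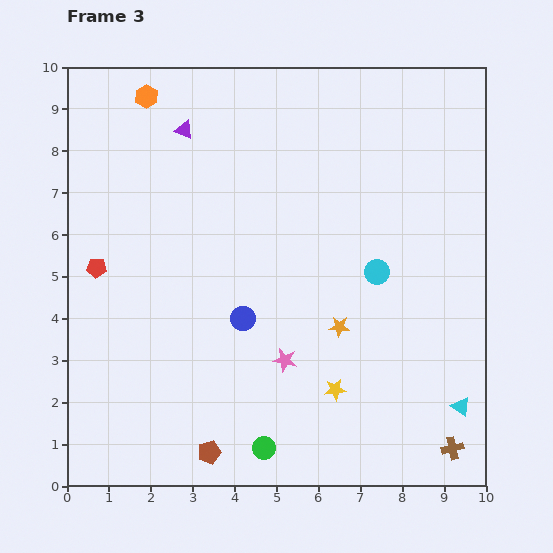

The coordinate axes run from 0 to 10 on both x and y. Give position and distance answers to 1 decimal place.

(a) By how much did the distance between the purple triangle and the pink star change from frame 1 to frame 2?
+0.3

Distance in frame 1: 3.3. Distance in frame 2: 3.6.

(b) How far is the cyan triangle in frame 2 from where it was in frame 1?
3.9

The cyan triangle moved from (9.3, 9.6) to (9.3, 5.7), a distance of √(0.0² + 3.9²) ≈ 3.9.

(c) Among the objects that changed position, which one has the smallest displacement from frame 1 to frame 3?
the orange hexagon

(moved 0.2)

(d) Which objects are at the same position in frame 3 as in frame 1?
none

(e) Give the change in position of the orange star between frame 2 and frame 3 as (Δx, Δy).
(-2.1, -1.4)

The orange star was at (8.6, 5.2) in frame 2 and (6.5, 3.8) in frame 3.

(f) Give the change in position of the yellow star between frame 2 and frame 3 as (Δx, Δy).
(2.7, -2.9)

The yellow star was at (3.7, 5.2) in frame 2 and (6.4, 2.3) in frame 3.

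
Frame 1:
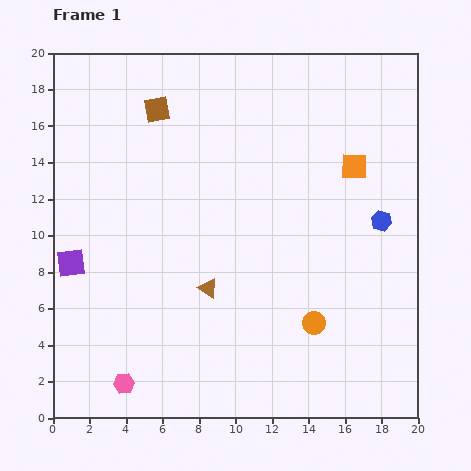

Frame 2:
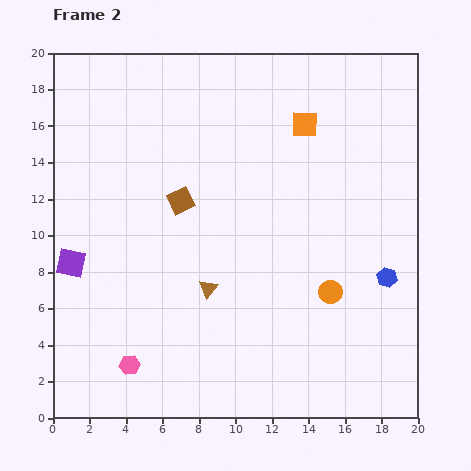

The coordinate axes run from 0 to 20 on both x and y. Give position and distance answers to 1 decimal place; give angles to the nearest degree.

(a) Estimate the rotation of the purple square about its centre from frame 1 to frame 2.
19° clockwise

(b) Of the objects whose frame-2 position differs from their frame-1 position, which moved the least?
the pink hexagon

(moved 1.0)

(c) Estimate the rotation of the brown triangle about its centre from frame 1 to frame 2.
37° clockwise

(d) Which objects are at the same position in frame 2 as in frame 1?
the brown triangle, the purple square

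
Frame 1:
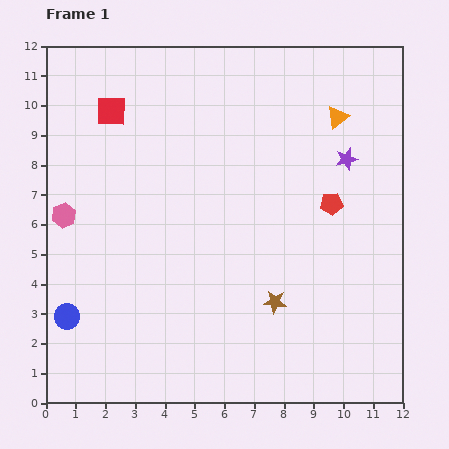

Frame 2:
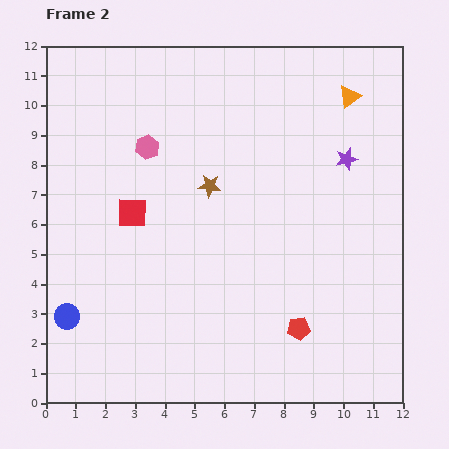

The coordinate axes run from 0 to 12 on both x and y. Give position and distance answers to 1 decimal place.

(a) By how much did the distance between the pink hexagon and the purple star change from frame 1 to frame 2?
-3.0

Distance in frame 1: 9.7. Distance in frame 2: 6.7.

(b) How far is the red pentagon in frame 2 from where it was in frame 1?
4.3

The red pentagon moved from (9.6, 6.7) to (8.5, 2.5), a distance of √(1.1² + 4.2²) ≈ 4.3.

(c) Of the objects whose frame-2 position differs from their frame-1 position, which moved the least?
the orange triangle

(moved 0.8)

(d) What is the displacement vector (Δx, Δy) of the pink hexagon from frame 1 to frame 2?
(2.8, 2.3)

The pink hexagon was at (0.6, 6.3) in frame 1 and (3.4, 8.6) in frame 2.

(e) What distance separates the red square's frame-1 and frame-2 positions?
3.5

The red square moved from (2.2, 9.8) to (2.9, 6.4), a distance of √(0.7² + 3.4²) ≈ 3.5.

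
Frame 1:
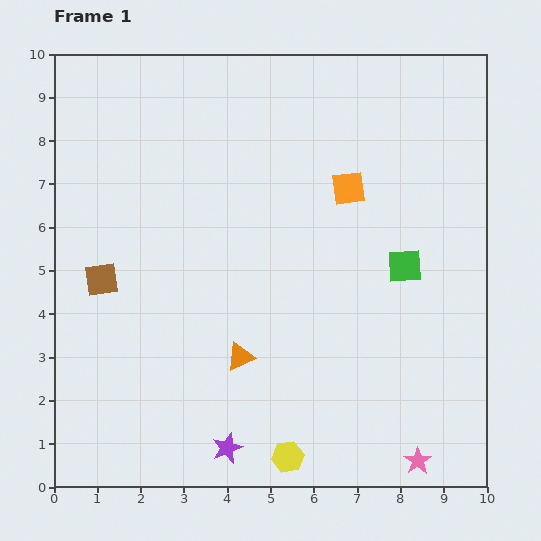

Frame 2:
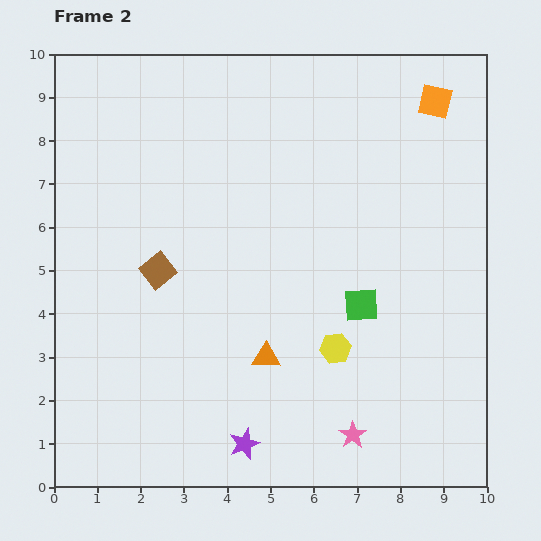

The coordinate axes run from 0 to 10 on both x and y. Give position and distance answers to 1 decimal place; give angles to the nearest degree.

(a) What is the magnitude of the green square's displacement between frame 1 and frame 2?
1.3

The green square moved from (8.1, 5.1) to (7.1, 4.2), a distance of √(1.0² + 0.9²) ≈ 1.3.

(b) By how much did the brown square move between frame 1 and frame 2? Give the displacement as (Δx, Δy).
(1.3, 0.2)

The brown square was at (1.1, 4.8) in frame 1 and (2.4, 5.0) in frame 2.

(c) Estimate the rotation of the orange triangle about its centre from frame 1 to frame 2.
26° clockwise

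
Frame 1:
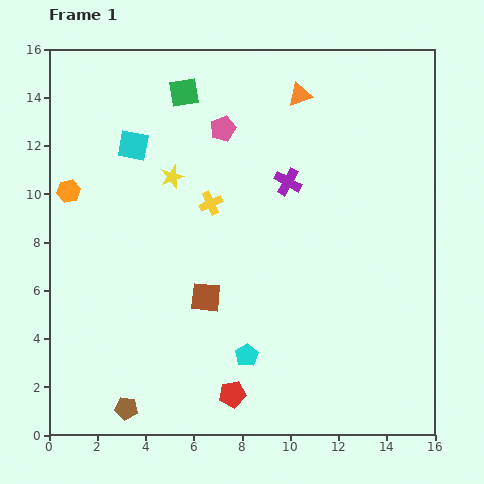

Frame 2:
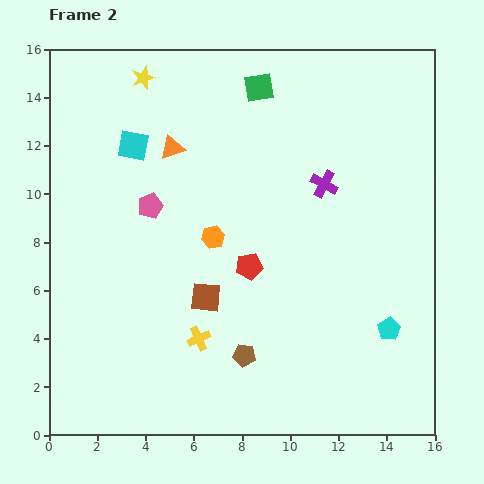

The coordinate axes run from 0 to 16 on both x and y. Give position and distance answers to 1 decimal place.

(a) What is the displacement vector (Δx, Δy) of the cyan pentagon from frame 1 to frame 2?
(5.9, 1.1)

The cyan pentagon was at (8.2, 3.3) in frame 1 and (14.1, 4.4) in frame 2.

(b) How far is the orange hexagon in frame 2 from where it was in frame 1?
6.3

The orange hexagon moved from (0.8, 10.1) to (6.8, 8.2), a distance of √(6.0² + 1.9²) ≈ 6.3.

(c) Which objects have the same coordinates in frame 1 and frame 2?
the brown square, the cyan square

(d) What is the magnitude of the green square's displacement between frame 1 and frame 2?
3.1

The green square moved from (5.6, 14.2) to (8.7, 14.4), a distance of √(3.1² + 0.2²) ≈ 3.1.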